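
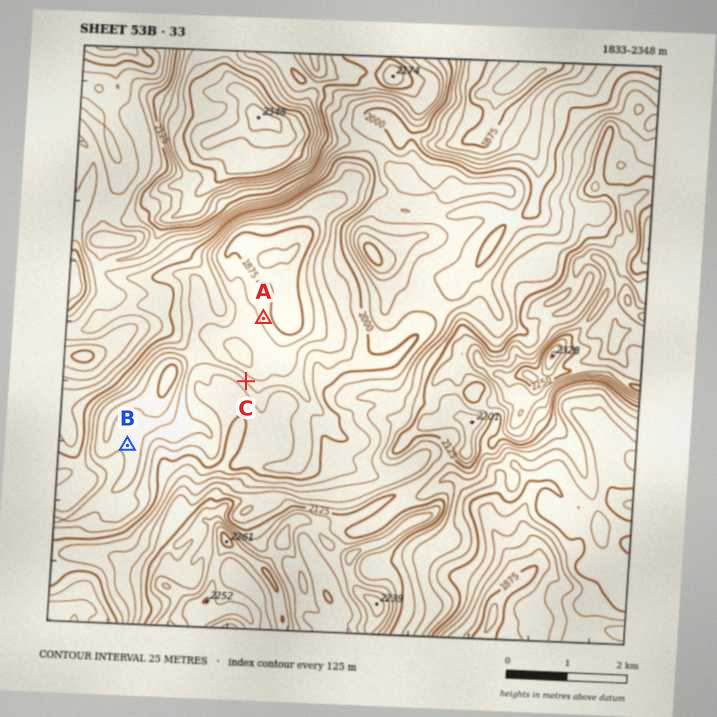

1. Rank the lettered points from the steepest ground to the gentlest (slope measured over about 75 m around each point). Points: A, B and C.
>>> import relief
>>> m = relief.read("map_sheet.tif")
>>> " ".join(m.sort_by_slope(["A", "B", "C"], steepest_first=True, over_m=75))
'C A B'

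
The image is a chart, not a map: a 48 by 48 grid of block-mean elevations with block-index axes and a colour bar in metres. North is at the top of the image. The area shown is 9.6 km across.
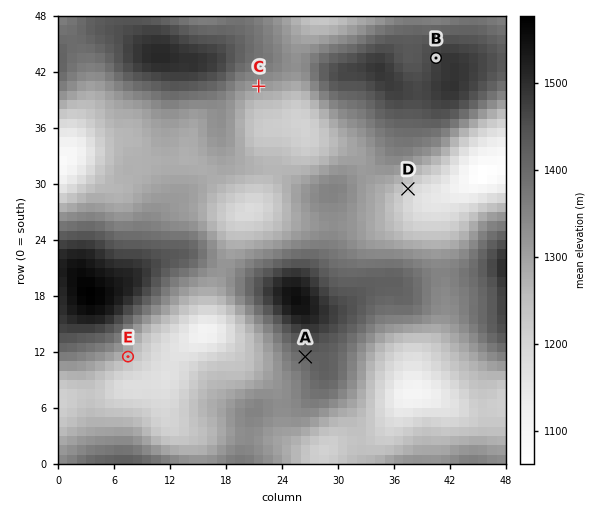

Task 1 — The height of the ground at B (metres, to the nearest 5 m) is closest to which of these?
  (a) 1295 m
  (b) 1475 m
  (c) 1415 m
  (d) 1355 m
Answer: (b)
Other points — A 1405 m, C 1315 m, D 1210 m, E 1260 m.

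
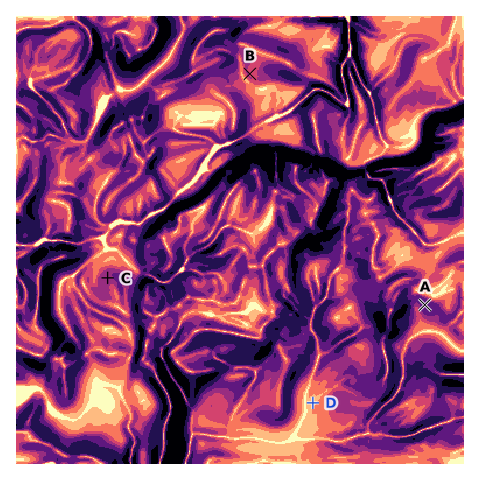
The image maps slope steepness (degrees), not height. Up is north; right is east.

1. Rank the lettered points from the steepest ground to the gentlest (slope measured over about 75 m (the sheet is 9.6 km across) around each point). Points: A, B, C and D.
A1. A C B D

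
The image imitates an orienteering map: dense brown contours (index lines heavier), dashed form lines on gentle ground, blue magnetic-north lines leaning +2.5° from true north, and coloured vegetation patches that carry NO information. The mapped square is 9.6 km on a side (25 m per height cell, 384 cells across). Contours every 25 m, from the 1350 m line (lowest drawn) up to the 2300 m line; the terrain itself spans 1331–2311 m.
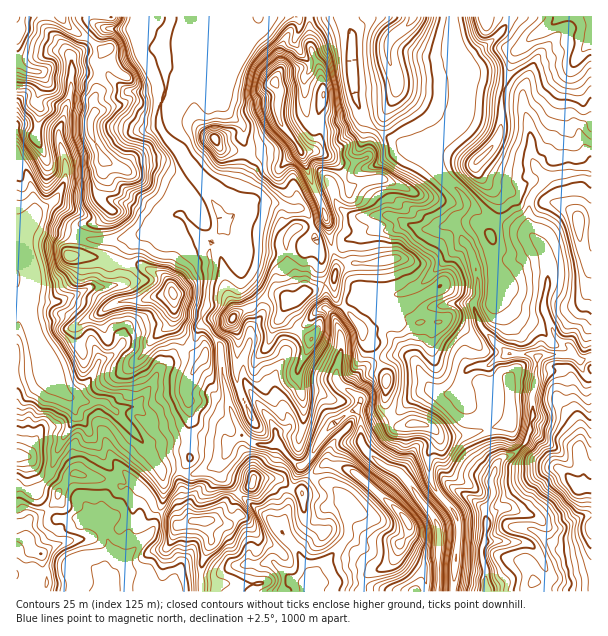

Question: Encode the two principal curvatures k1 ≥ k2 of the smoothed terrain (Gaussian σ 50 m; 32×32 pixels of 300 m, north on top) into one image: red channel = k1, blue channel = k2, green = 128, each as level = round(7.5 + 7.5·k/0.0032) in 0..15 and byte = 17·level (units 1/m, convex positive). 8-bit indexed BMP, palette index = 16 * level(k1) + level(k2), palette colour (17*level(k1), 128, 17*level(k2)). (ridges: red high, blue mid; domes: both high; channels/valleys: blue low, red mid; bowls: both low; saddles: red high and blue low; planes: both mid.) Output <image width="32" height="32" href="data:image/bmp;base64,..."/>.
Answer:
<image width="32" height="32" href="data:image/bmp;base64,Qk02CAAAAAAAADYEAAAoAAAAIAAAACAAAAABAAgAAAAAAAAEAAATCwAAEwsAAAABAAAAAAAAAIAAABGAAAAigAAAM4AAAESAAABVgAAAZoAAAHeAAACIgAAAmYAAAKqAAAC7gAAAzIAAAN2AAADugAAA/4AAAACAEQARgBEAIoARADOAEQBEgBEAVYARAGaAEQB3gBEAiIARAJmAEQCqgBEAu4ARAMyAEQDdgBEA7oARAP+AEQAAgCIAEYAiACKAIgAzgCIARIAiAFWAIgBmgCIAd4AiAIiAIgCZgCIAqoAiALuAIgDMgCIA3YAiAO6AIgD/gCIAAIAzABGAMwAigDMAM4AzAESAMwBVgDMAZoAzAHeAMwCIgDMAmYAzAKqAMwC7gDMAzIAzAN2AMwDugDMA/4AzAACARAARgEQAIoBEADOARABEgEQAVYBEAGaARAB3gEQAiIBEAJmARACqgEQAu4BEAMyARADdgEQA7oBEAP+ARAAAgFUAEYBVACKAVQAzgFUARIBVAFWAVQBmgFUAd4BVAIiAVQCZgFUAqoBVALuAVQDMgFUA3YBVAO6AVQD/gFUAAIBmABGAZgAigGYAM4BmAESAZgBVgGYAZoBmAHeAZgCIgGYAmYBmAKqAZgC7gGYAzIBmAN2AZgDugGYA/4BmAACAdwARgHcAIoB3ADOAdwBEgHcAVYB3AGaAdwB3gHcAiIB3AJmAdwCqgHcAu4B3AMyAdwDdgHcA7oB3AP+AdwAAgIgAEYCIACKAiAAzgIgARICIAFWAiABmgIgAd4CIAIiAiACZgIgAqoCIALuAiADMgIgA3YCIAO6AiAD/gIgAAICZABGAmQAigJkAM4CZAESAmQBVgJkAZoCZAHeAmQCIgJkAmYCZAKqAmQC7gJkAzICZAN2AmQDugJkA/4CZAACAqgARgKoAIoCqADOAqgBEgKoAVYCqAGaAqgB3gKoAiICqAJmAqgCqgKoAu4CqAMyAqgDdgKoA7oCqAP+AqgAAgLsAEYC7ACKAuwAzgLsARIC7AFWAuwBmgLsAd4C7AIiAuwCZgLsAqoC7ALuAuwDMgLsA3YC7AO6AuwD/gLsAAIDMABGAzAAigMwAM4DMAESAzABVgMwAZoDMAHeAzACIgMwAmYDMAKqAzAC7gMwAzIDMAN2AzADugMwA/4DMAACA3QARgN0AIoDdADOA3QBEgN0AVYDdAGaA3QB3gN0AiIDdAJmA3QCqgN0Au4DdAMyA3QDdgN0A7oDdAP+A3QAAgO4AEYDuACKA7gAzgO4ARIDuAFWA7gBmgO4Ad4DuAIiA7gCZgO4AqoDuALuA7gDMgO4A3YDuAO6A7gD/gO4AAID/ABGA/wAigP8AM4D/AESA/wBVgP8AZoD/AHeA/wCIgP8AmYD/AKqA/wC7gP8AzID/AN2A/wDugP8A/4D/AJfHhYeHh5eWhnTmlqe3tYaGhpa2hIPVkPd0gpaolZanhsZkdod3loWlc+Zzc5OTpoWFl6fHuLWQ+JKjqKiDh5enx8a1loaFteaE1qaUt8WTt5SVhpbopnD3cbOTg6aWp7d1hoaWl5dy18fGt6Xmcpa3yZSWhPbYcPeEotnXlIS4p7WWhod2l6XEt7a254CFpKWVdnS0+ICh+JKig4NllaSUdNh1hpeXx5HHlKbRx5XVp4V01feTgPaA1ZCmhpa3yJajpbi3psiEg6KTc6b515LUlff3gnDGwqaVcJe3t8eWyaaTp4W3hYSGuZaEpbaUwaDnxnCBlNXGhoZykMe4lLaXp4K2lZeFhnanh4WiwYDokdOygLi4g9i2t6bogKSotqe3toO4laWWh6eGlrP2orO2cPOhx8fouISGl9mQlaaltYWFhJODhJaGuJeC9pGmxrXHtID3k4WEdod3x5DIp5WmdoWltreWg4e4lpDUpoTnlYOQpPmWdJWFmJe4kMaXhaZ3dNeCp9iEdafXgMW3g+eFgtW0xqWDuIWUosjDxbeitoWE15OjldZ0pOhww8aVhPiTkdiWdJa3dbizgaKigLSmg9jHlIV0tsazkNXDg9a0+JGi15anl7iWs6Ool6S1ppaVpab3toR016eQ1/aix7agsPaGh5eVpceQuYiXgqiXh4WjgpPF1dbp2IC1dMW4yNf0hHaGlba2toC4iJiDhqeHc6W3lZWEs+ilkqd1dbeWlfaEhoaGlLa4gbeIh4R2p4aD6ti3t7alhIWFl3Z0toaFxLbH2NjHlKaCt4eHhXW3hpTWlIODdYaHh4WWh4W4lnPUdYWVpnWXhJWoh3Z2hcaGg7jGtceUdoeGqIWHhafIoPeEhZSDhYWEqJaGdXaWxoaSgqTX1ZV1h5emhnd2lILT0rWmhZW2t6WEppijuLeWlOaAhdempbWFp4WGhnTGcfZxuLbG98eVgqanl6WVh4eS+KCG2cfZlqWEhKWGpueQ4aO1srV0hYS16YaGhZWEhYL3gIb3lre3k4SV97WGYvf316TnhHaGhpW36IaEl4eG0taAuOZ0c5OFlffng5PW9oS3lJOTdoeGdnTWp4SXh5aT55C296aWlIeXhHOjlvhzpcZzg8iGhoeHdbanhJeHlpPFobPXlcSUhoeHdoPG95Sl6HGGp7mWhoeFt6aFh4eWpuiUkba0+JOHh4d2gsn6hLTXcXanuIeGh3aFxnSXqJbFtaOCt9aChXeIh3eClvnD46VyhsiXdnZ3dYXIhYaXpreGcbTl6oKHh4iIh4aCxJD5hYSGyKaGhoWlw6fHlYenx6PmtaHig4eHh4eHhpaDstWFhYWV1biEg8i3g4a2hpc="/>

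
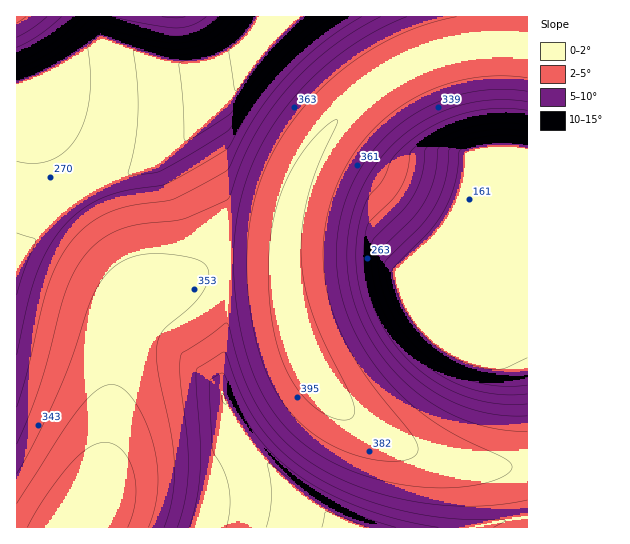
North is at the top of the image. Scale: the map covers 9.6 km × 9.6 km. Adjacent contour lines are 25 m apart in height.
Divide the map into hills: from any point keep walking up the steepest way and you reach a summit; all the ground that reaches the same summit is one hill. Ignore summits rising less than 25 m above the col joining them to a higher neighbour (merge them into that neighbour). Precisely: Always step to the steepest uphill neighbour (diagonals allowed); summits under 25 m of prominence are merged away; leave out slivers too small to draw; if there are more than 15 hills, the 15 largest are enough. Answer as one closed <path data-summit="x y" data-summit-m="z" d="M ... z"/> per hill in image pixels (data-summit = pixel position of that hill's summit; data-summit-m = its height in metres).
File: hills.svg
<path data-summit="306 358" data-summit-m="411" d="M527 16l-232 0-39 42-25 39-47 44 1 8 31 53 11 35 1 65-7 71 0 20 3 9 21 35 20 25 44 41 40 25 128 0 9-4 42-7z"/><path data-summit="82 522" data-summit-m="424" d="M183 140l-26 23-44 16-42 24-34 31-21 29 1 265 331-1-39-24-44-41-20-25-21-35-3-9 0-20 7-71-1-65-11-35-31-53z"/><path data-summit="17 17" data-summit-m="482" d="M98 16l-82 1 1 246 20-29 34-31 42-24 44-16 18-15 56-51 25-38-1-2-6 0-43 8-31 0-12-2-58-22-5-7z"/><path data-summit="177 17" data-summit-m="378" d="M294 16l-195 0 0 6 1 12 5 7 64 23 37 1 52-9z"/>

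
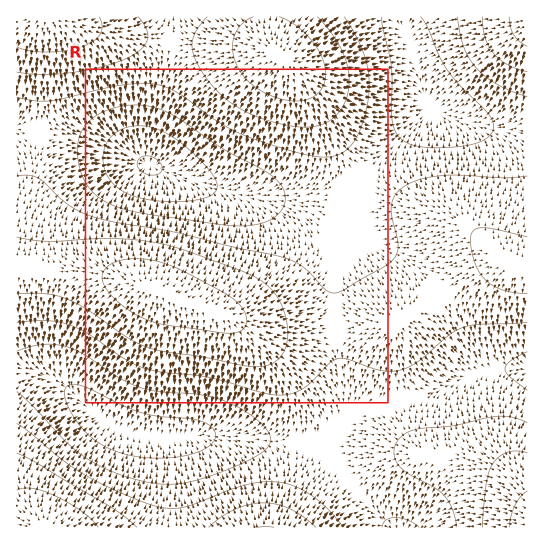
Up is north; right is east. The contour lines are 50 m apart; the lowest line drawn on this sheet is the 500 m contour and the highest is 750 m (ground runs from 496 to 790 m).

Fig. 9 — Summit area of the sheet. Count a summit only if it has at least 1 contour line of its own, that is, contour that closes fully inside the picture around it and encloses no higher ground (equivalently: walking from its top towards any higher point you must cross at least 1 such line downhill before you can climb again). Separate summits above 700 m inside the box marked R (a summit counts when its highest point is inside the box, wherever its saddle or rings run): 1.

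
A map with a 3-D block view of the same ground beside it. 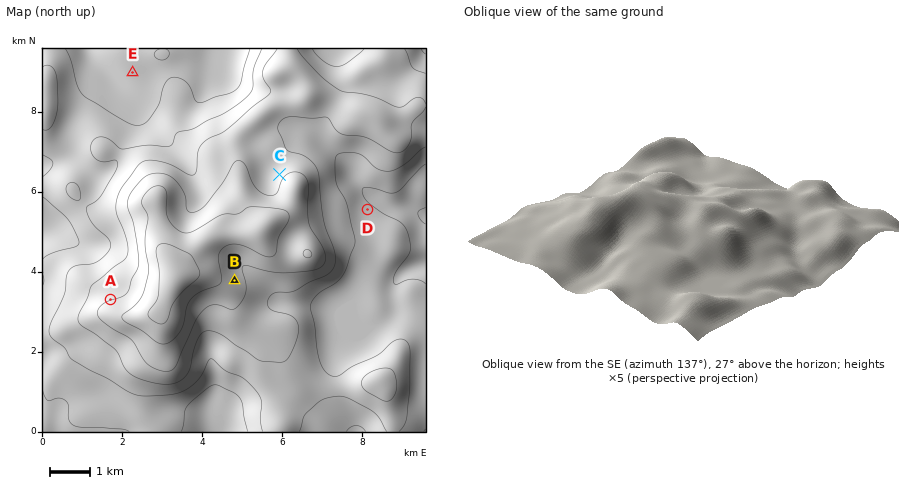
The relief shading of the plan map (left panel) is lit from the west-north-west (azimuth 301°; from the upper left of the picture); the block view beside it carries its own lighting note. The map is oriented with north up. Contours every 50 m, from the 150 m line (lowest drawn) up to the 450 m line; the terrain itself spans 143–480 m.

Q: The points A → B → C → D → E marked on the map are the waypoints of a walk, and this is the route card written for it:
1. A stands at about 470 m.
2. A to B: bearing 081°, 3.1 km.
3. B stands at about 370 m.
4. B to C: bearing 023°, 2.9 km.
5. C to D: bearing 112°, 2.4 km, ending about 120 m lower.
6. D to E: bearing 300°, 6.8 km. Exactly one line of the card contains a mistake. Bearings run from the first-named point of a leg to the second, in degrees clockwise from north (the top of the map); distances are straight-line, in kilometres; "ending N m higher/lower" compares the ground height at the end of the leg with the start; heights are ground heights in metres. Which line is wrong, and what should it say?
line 1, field height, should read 350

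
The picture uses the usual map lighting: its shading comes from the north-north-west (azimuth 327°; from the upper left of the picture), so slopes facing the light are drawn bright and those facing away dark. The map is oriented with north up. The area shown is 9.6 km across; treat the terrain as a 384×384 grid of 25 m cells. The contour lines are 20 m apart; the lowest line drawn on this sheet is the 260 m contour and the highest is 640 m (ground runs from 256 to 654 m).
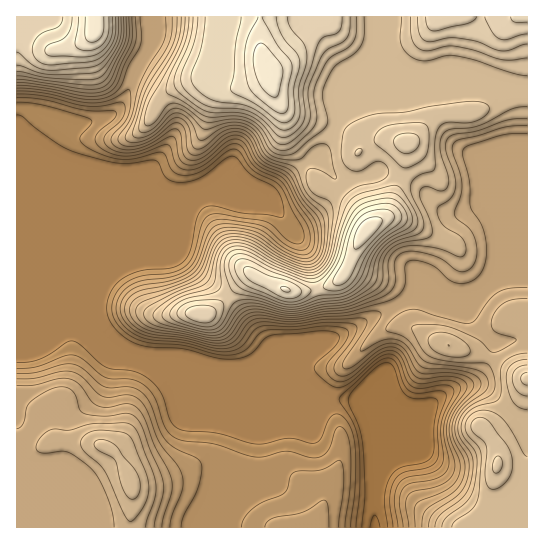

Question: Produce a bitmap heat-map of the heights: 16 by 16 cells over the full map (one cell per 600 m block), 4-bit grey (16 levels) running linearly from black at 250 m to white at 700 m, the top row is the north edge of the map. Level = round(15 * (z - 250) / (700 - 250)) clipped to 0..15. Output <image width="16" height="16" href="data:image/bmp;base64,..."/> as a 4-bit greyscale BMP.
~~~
<image width="16" height="16" href="data:image/bmp;base64,Qk32AAAAAAAAAHYAAAAoAAAAEAAAABAAAAABAAQAAAAAAIAAAAATCwAAEwsAABAAAAAAAAAAAAAAABEREQAiIiIAMzMzAERERABVVVUAZmZmAHd3dwCIiIgAmZmZAKqqqgC7u7sAzMzMAN3d3QDu7u4A////AGZnVDREIUaIZmhkM0QxNHhmd1MzMyATiGZmMiIiEAOIVUMiIiIhI1gjIiNCIkNXZyIleZVlVWZnIiRXm7qnVmYiIiOZZ8hnZSIiIkQ2vJdlIiIiIkiah2UiIzU1eJmXVSM2d3i5iZh2VmWKvMmIiIirpnu9yoiIibzYary6mJqq"/>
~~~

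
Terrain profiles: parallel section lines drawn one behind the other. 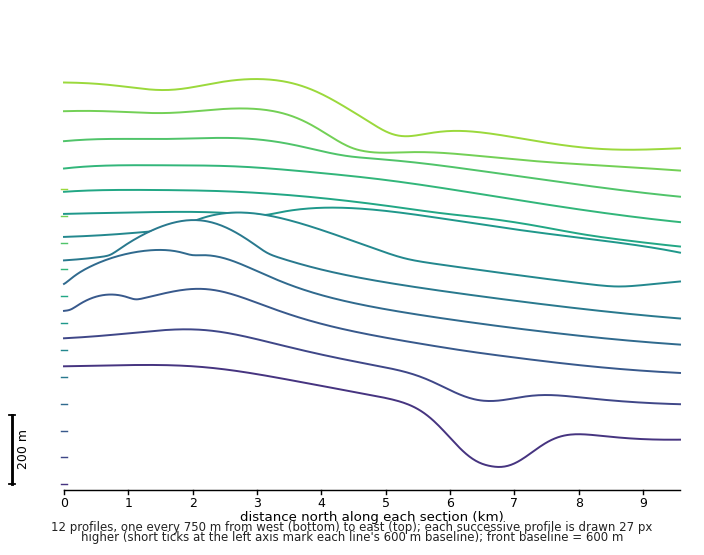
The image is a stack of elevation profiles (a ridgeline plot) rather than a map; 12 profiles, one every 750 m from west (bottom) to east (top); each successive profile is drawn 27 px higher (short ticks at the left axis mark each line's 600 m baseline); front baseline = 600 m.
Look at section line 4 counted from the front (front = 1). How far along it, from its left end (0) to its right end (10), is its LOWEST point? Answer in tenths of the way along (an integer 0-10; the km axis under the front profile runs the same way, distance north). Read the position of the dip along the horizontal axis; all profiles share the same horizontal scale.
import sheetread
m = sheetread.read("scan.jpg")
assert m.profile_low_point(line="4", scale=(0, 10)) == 10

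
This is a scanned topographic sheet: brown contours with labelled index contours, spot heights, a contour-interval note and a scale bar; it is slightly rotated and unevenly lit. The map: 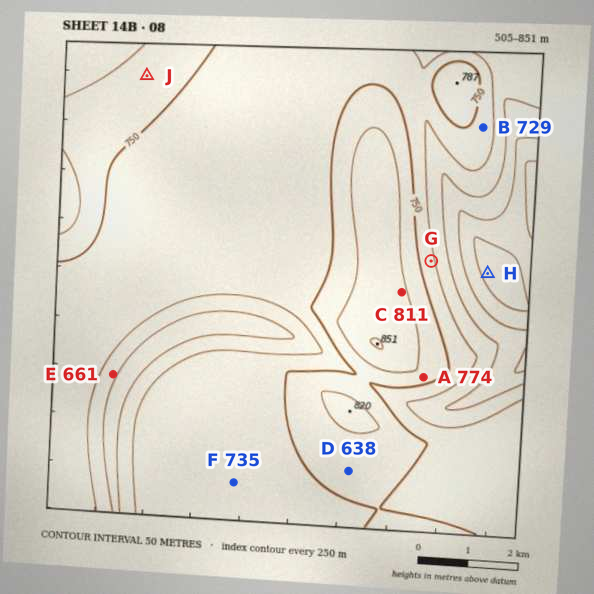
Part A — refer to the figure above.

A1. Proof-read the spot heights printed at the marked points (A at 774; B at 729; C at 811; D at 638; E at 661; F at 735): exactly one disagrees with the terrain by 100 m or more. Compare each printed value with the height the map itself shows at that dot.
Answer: D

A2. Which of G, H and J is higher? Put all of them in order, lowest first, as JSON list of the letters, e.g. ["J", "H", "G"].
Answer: ["H", "G", "J"]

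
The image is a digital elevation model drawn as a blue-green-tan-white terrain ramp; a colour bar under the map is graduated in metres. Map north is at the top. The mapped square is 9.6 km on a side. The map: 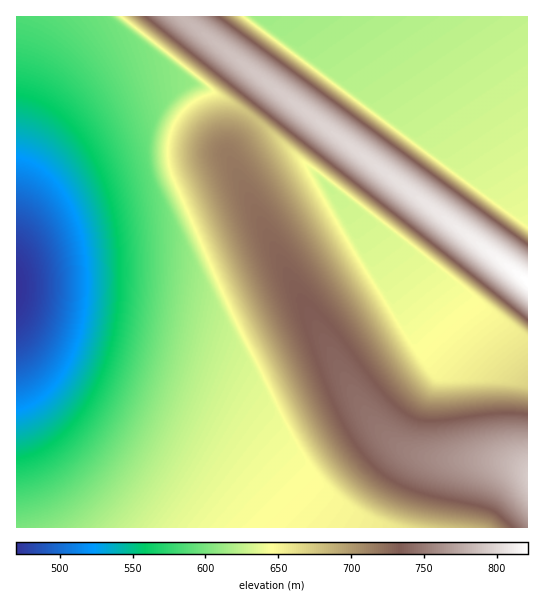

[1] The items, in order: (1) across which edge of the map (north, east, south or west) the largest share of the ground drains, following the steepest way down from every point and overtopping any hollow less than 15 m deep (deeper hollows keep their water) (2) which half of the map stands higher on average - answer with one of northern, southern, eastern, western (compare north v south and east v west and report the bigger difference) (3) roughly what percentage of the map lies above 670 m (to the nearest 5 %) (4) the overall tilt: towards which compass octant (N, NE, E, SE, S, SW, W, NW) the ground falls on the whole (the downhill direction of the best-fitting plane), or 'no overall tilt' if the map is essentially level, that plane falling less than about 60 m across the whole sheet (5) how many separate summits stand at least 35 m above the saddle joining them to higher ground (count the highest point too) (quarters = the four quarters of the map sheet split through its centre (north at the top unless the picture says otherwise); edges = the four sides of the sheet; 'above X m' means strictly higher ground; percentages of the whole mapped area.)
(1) Most of the ground drains across the western edge.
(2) The eastern half stands higher on average than the western half.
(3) Roughly 35 % of the ground is higher than 670 m.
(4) On the whole the ground falls towards the west.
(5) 2 summits rise at least 35 m above their surroundings.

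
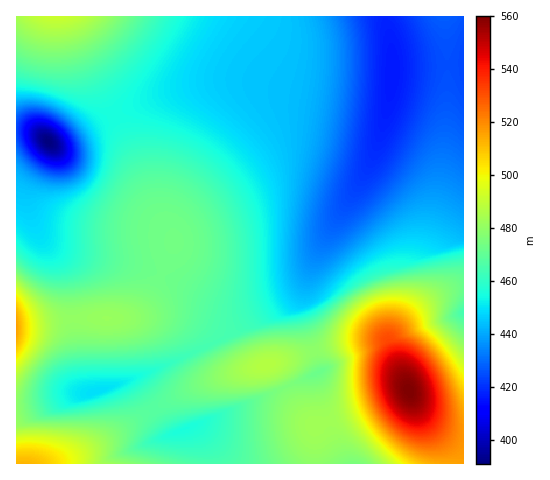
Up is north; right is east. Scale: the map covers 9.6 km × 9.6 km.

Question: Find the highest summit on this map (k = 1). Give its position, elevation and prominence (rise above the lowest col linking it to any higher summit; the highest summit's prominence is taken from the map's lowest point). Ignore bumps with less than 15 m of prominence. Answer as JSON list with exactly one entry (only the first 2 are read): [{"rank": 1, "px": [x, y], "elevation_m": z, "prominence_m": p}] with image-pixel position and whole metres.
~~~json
[{"rank": 1, "px": [410, 391], "elevation_m": 560, "prominence_m": 169}]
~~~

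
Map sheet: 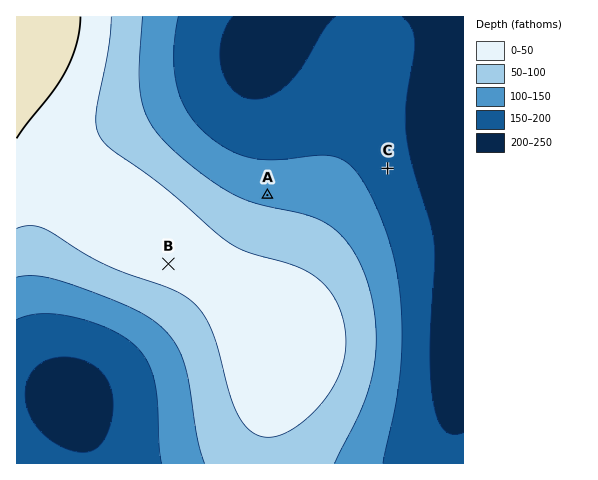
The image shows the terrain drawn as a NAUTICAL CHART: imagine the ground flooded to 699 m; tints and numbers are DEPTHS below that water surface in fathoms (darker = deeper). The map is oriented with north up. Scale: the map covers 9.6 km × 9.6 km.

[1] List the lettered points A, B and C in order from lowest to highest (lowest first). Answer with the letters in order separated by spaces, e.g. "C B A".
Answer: C A B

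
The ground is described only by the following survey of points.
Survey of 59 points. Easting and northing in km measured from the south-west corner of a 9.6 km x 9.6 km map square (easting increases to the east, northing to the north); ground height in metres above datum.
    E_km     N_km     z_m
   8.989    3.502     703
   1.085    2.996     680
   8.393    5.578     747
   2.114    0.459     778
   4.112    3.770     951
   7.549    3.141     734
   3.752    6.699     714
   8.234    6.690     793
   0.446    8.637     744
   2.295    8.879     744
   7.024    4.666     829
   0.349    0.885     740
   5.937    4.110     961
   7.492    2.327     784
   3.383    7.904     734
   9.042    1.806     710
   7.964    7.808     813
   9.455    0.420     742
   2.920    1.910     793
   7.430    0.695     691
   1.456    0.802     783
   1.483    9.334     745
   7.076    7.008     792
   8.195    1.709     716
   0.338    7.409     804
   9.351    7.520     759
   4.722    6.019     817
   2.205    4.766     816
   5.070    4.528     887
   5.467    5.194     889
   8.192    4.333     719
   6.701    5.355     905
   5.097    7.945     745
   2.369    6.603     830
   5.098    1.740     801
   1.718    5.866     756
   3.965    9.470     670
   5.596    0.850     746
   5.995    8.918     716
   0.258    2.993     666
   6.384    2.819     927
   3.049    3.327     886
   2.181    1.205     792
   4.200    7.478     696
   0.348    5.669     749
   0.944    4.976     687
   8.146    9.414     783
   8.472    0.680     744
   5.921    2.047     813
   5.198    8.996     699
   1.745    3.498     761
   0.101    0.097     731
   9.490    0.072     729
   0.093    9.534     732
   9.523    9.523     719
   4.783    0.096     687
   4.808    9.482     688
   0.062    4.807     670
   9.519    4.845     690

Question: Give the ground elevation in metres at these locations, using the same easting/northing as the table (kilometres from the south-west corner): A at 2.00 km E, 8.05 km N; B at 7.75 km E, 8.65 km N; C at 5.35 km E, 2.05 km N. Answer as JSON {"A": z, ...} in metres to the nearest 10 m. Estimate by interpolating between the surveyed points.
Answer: {"A": 780, "B": 770, "C": 810}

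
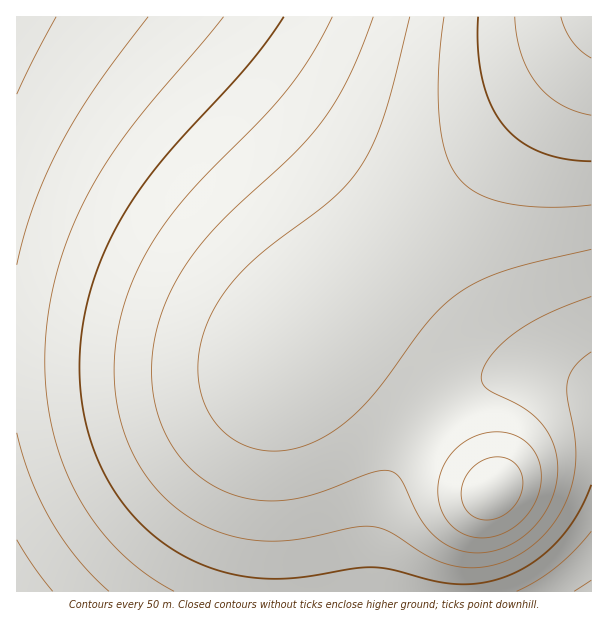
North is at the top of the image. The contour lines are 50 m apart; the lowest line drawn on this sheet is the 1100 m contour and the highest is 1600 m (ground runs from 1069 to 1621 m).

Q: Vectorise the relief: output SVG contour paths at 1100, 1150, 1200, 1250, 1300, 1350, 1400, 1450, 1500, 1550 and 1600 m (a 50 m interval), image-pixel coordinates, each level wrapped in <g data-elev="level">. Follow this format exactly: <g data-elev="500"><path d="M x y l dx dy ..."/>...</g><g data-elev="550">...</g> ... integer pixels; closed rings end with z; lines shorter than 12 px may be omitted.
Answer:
<g data-elev="1100"><path d="M17 540l16 26 20 25"/><path d="M56 17l-22 40-17 37"/></g><g data-elev="1150"><path d="M574 591l17-11"/><path d="M17 433l14 46 20 42 26 37 32 33"/><path d="M148 17l-53 70-34 57-15 30-12 30-10 30-7 31"/></g><g data-elev="1200"><path d="M517 591l20-11 19-13 18-16 17-20"/><path d="M224 17l-90 106-23 32-18 30-18 36-14 37-10 38-5 37-1 41 4 40 10 38 14 36 19 31 24 29 27 24 31 19"/></g><g data-elev="1250"><path d="M284 17l-36 48-73 81-31 37-27 44-21 45-9 30-5 28-2 30 0 29 5 28 7 27 10 26 13 22 22 28 27 23 30 18 31 11 29 6 28 1 27-3 47-8 19-1 18 3 45 12 27 2 20-2 19-5 20-9 17-11 16-15 13-17 12-19 9-21"/></g><g data-elev="1300"><path d="M332 17l-22 40-25 35-25 28-62 63-28 34-23 34-16 34-9 27-5 26-3 27 1 25 4 26 8 24 10 21 13 21 18 19 20 15 22 13 26 8 24 4 25 0 24-4 45-10 18 0 18 5 35 22 21 10 25 4 26-4 21-9 19-14 16-17 13-21 7-23 3-24-2-22-7-38 0-13 3-9 5-8 16-14"/></g><g data-elev="1350"><path d="M373 17l-24 60-12 22-14 21-29 33-60 56-25 26-24 31-17 31-8 21-5 21-3 23 0 21 3 19 5 20 9 18 10 16 18 18 19 13 23 9 24 5 19-1 21-3 23-7 45-17 10-2 9 0 6 3 6 6 14 30 8 14 9 10 9 8 14 7 15 4 15-1 17-4 12-6 11-8 10-9 8-12 7-12 4-13 3-14-1-13-5-20-10-17-18-16-38-20-4-7 0-10 6-11 8-10 23-20 32-18 40-15"/></g><g data-elev="1400"><path d="M474 537l18 0 18-7 16-14 11-18 4-19-2-19-9-15-15-10-11-3-10 0-11 1-10 4-10 6-9 7-7 9-5 11-3 10-1 12 1 11 4 10 5 9 8 8 8 4z"/><path d="M410 17l-26 98-11 29-13 23-13 18-16 15-61 46-24 21-21 24-15 25-10 29-2 29 2 13 3 14 6 12 7 10 9 10 11 8 12 6 12 3 13 1 14-1 13-3 15-6 24-14 23-20 21-24 45-62 16-16 15-12 21-13 26-10 85-21"/></g><g data-elev="1450"><path d="M480 519l11 1 12-4 9-7 7-11 4-12-1-10-4-10-9-7-12-2-12 2-12 8-8 12-4 13 2 12 7 10z"/><path d="M444 17l-5 52 0 48 6 35 6 13 7 12 9 9 10 7 14 6 15 4 40 4 45-2"/></g><g data-elev="1500"><path d="M478 17l0 31 4 30 8 26 13 20 15 16 21 11 24 8 28 2"/></g><g data-elev="1550"><path d="M515 17l2 18 4 18 7 16 8 14 11 12 13 9 15 7 16 4"/></g><g data-elev="1600"><path d="M561 17l5 13 6 11 9 10 10 7"/></g>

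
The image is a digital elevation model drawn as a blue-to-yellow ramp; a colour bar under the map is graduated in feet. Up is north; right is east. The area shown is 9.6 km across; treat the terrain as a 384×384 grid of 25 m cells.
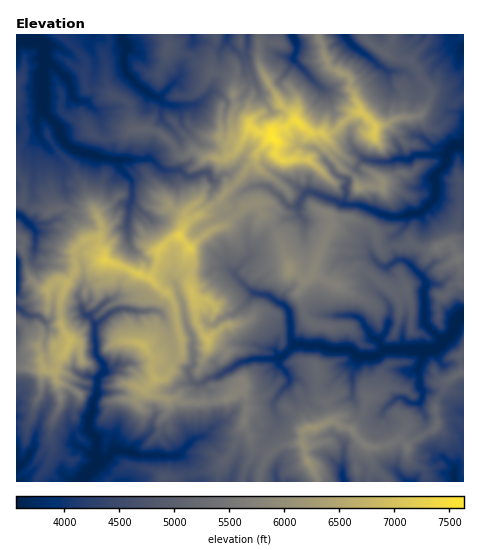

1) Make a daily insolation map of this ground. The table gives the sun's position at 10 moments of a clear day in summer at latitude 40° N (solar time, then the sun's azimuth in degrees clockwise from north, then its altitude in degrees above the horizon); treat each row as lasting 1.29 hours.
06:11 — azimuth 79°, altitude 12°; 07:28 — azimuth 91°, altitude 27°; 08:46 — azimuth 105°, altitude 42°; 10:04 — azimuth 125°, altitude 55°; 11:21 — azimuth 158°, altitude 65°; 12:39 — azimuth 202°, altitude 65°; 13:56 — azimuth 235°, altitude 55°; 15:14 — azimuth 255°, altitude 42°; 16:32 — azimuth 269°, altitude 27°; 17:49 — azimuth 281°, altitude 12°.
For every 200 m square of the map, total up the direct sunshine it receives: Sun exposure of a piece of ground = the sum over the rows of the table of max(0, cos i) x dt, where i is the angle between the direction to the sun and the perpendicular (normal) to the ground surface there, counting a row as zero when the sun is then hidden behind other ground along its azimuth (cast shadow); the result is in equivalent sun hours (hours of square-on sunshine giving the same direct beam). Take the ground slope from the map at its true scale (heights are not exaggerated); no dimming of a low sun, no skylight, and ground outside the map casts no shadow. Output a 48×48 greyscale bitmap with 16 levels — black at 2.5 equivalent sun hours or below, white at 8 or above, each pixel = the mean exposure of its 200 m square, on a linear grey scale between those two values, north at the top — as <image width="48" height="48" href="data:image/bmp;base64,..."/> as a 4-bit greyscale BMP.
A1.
<image width="48" height="48" href="data:image/bmp;base64,Qk32BAAAAAAAAHYAAAAoAAAAMAAAADAAAAABAAQAAAAAAIAEAAATCwAAEwsAABAAAAAAAAAAAAAAABEREQAiIiIAMzMzAERERABVVVUAZmZmAHd3dwCIiIgAmZmZAKqqqgC7u7sAzMzMAN3d3QDu7u4A////AOzv3v3M7//u3v7+3M3JvN3cRc79iczcy7zP7u7bvuynia3f7N3Krd3JZc7rvOy92+nu/cztt1d3eM3t7d7bzbh6qO/uzd3b3dm/7L3d3ezMzJzL3u7d3c3duf7e7c3d/tqv7cnM79u97cmc3u7dus3Lqtmazc3e/tyu7MrN3eyd7N3bzf3tzL3czLzdzerN3r2Ly7mN3d2M7t3cu97tzIRqyr7L7teb3d2ZuqdqzM2q3N3Myt7q3sypir7nuVPM3NypuaU2u9687cvM3N3Zi93uyJ77MzOc79u4yYMhR97smbiavu3MR93c2Y3uyoN9/92oymUjaazty5hUjezak679tmzdt1bO7rq86lVBEorc23q1AWu4N97tp0echme1fMzM6mgzdUvf3HjcgwA0Ws3LumEYu6dkityr7JUDib3u7nbM2qmqciAAJ8y1NGtnjLyZ3eUDzN3d3lbdy8zbuXmszLmd3t3KVqqVnJQDq5nNzTi93e7utqmZutiXqLucpsqEuFMBerrbyktlvd7/oq3e7pWlh7R6yDI4qVExFCVlyH3KQ43vgq2nMjjnirVbzHuqy2VWU0Zr15/ty2jHBM/+uq35nsRczYzMzHeVi97u1b7Gi6ACae///u7J37Ndypu93Hi7vf/dmNpXimeZy+/v/t3e76M17opY3Lrf7tzcvMl6t53d7e/+3N7szYV6vpVEJ8zu7aee/+u7uszs3t3sze6TmSe+7pW7zM3tlAKP7vvN3czMzN3u3MuKU4yq37Rbu+3KYRbO3erN3e3c3d3u/uzOy97u7NVKl6/ZkyhX7pq9zu7d7szu7u7tvemL7XI5mXebUidEapa83+7t7qve/u7tt6iYiTW7qoarlCM3id2Zzu3+uXre7v6URGeazXvMzLy4ZSat28zezu7+2Yz+l2EUeGeJzczMybp3lEq815ue7e/+hVpgACaZzLuIndzMqJhXmUrKZmdn7Jule2Amh3mb3MyYrdzNvMqIZTqFJkRSrch5t5macpzN3KmIndzcy7iKlauDd1QZity6i8mpM0a5vcuXjN3dzZZ3arpXmqmLu866maiTWVYQAly4SN3cy1aZu6ed3Kyr3L2ruap0u4RWZDFpiO3Ktr3d3N3d2rlYzarN2nSNt4iKmKreyd2tfN3e7u7duJrd3MzOzcvMl4q6moi93dyqrd7M7u7YWqp4ms287cyJuIvKvLrd3vy43e29zMmVtoiJeZkibKUDSqyGu8zc7f3M3Mqt3Mh3VmmpaENziIUya7hTNXrdze3M23nv/sl3q7qoWWQ6pHY0Z5V4eanO3uzM2r7u2nasq9yoqnWJRVUlioiqjNzd6+3LuM7dqHzdqt7Nt3a4J0Jrunqpnd7M3dzcre7dyM3u3d7u2mmXUiS8yniXWd2czLzc7u7dysu+/e7cy1l2cDrMQ3U4zvzLyr3d2+3euqve/+3atoqoVGu5YxJ87du9zLrezuztzN7c7pm8e3rdw0q3U0jN7c3d7v7u7u7ezO/t3LztalnMkWu3ZI2r26re3g=="/>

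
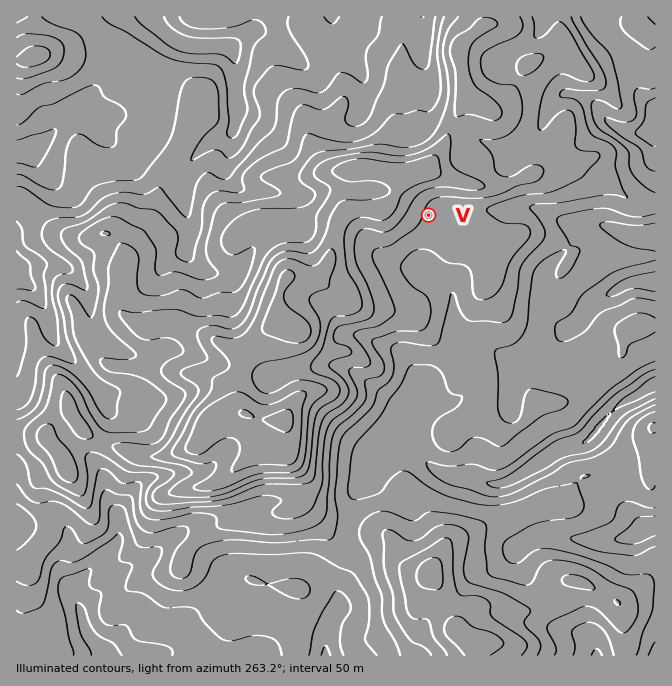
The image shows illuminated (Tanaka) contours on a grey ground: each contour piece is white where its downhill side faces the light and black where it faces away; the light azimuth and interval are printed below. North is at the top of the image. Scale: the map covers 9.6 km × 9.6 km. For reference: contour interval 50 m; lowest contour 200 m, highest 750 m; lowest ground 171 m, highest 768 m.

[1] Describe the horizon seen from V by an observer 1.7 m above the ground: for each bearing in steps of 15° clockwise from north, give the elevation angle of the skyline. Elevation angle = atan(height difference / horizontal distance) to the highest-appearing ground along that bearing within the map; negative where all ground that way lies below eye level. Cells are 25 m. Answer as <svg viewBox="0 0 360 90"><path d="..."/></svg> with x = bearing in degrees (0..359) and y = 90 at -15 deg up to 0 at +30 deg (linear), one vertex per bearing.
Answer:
<svg viewBox="0 0 360 90"><path d="M0 35l15 5 15 4 15 3 15 4 15 10 15 4 15-3 15-1 15 0 15 1 15-1 15-3 15 2 15-6 15-3 15-2 15-3 15-7 15-3 15 0 15 0 15 0 15-2"/></svg>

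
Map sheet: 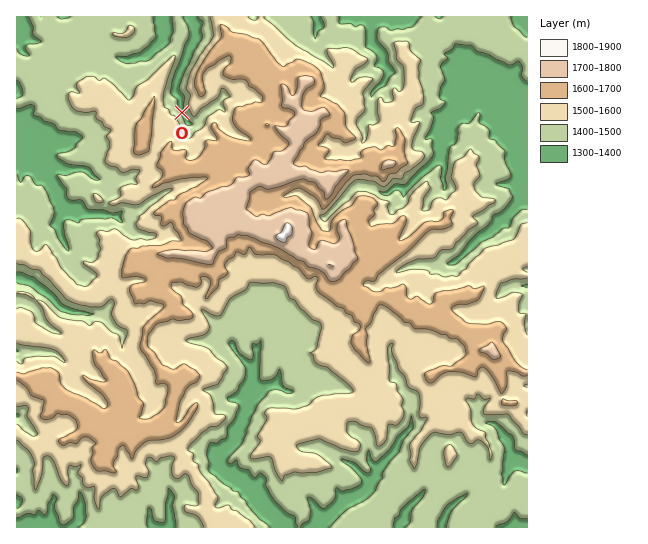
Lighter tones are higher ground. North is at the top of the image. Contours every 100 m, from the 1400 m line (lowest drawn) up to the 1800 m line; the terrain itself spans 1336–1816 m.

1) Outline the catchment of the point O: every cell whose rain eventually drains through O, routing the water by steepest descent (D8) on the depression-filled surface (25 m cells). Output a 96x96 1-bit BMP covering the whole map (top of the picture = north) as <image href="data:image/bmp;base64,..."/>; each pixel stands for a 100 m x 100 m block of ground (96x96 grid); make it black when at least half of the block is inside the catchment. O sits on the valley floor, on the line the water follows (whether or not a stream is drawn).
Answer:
<image width="96" height="96" href="data:image/bmp;base64,Qk2+BAAAAAAAAD4AAAAoAAAAYAAAAGAAAAABAAEAAAAAAIAEAAATCwAAEwsAAAIAAAAAAAAA////AAAAAAAAAAAAAAAAAAAAAAAAAAAAAAAAAAAAAAAAAAAAAAAAAAAAAAAAAAAAAAAAAAAAAAAAAAAAAAAAAAAAAAAAAAAAAAAAAAAAAAAAAAAAAAAAAAAAAAAAAAAAAAAAAAAAAAAAAAAAAAAAAAAAAAAAAAAAAAAAAAAAAAAAAAAAAAAAAAAAAAAAAAAAAAAAAAAAAAAAAAAAAAAAAAAAAAAAAAAAAAAAAAAAAAAAAAAAAAAAAAAAAAAAAAAAAAAAAAAAAAAAAAAAAAAAAAAAAAAAAAAAAAAAAAAAAAAAAAAAAAAAAAAAAAAAAAAAAAAAAAAAAAAAAAAAAAAAAAAAAAAAAAAAAAAAAAAAAAAAAAAAAAAAAAAAAAAAAAAAAAAAAAAAAAAAAAAAAAAAAAAAAAAAAAAAAAAAAAAAAAAAAAAAAAAAAAAAAAAAAAAAAAAAAAAAAAAAAAAAAAAAAAAAAAAAAAAAAAAAAAAAAAAAAAAAAAAAAAAAAAAAAAAAAAAAAAAAAAAAAAAAAAAAAAAAAAAAAAAAAAAAAAAAAAAAAAAAAAAAAAAAAAAAAAAAAAAAAAAAAAAAAAAAAAAAAAAAAAAAAAAAAAAAAAAAAAAAAAAAAAAAAAAAAAAAAAAAAAAAAAAAAAAAAAAAAAAAAAAAAAAAAAAAAAAAAAAAAAAAAAAAAAAAAAAAAAAAAAAAAAAAAAAAAAAAAAAAAAAAAAAAAAAAAAAAAAAAAAAAAAAAAAAAAAAAAAAAAAAAAAAAAAAAAAAAAAAAAAAAAAAAAAAAAAAAAAAAAAAAAAAAAAAAAAAAAAAAAAAAAAAAAAAAAAAAAAAAAAAAAAAAAAAAAAAAAAAAAAAAAAAAAAAAAAAAAAAAAAAAAAAAAAAAAAAAAAAAAAAAAAAAAAAAAAAAAAAAAAAAAAAAAAAAAAAAAAAAAAAAAAAAAAAAAAAAAAAAAAAAAAAAAAAAAAAAAAAAAAAAAAAAAAAAAAAAAAAAAAAAAAAAAAAAAAAAAAAAAAAAAAAAAAAAAAAAAAAAAAAAAAAAAAAAAAAAAAAAAAAAAAAAAAAAAAAAAAAAAAAAAAAD8AeAAAAAAAAAAAAD+AeAAAAAAAAAAAAH/3/gAAAAAAAAAAAP///gAAAAAAAAAAAH///wAAAAAAAAAAAH///4AAAAAAAAAAAH///4AAAAAAAAAAAH///8AAAAAAAAAAAH///+AAAAAAAAAAAH///+AAAAAAAAAAAD///8AAAAAAAAAAAAf//4AAAAAAAAAAAAf//wAAAAAAAAAAAAP//gAAAAAAAAAAAAH//gAAAAAAAAAAAAP//AAAAAAAAAAAAAP//AAAAAAAAAAAAAP/+AAAAAAAAAAAAAH/8AAAAAAAAAAAAAH/4AAAAAAAAAAAAAD/4AAAAAAAAAAAAAB/wAAAAAAAAAAAAAB/gAAAAAAAAAAAAAA/AAAAAAAAAAAAAAAcAAAAAAAAAAAAAAAAAAAAAAAAAAAAAAAAAAAAAAAAAAAAAAAAAAAAAAAAAAAAAAAAAAAAAAAAA="/>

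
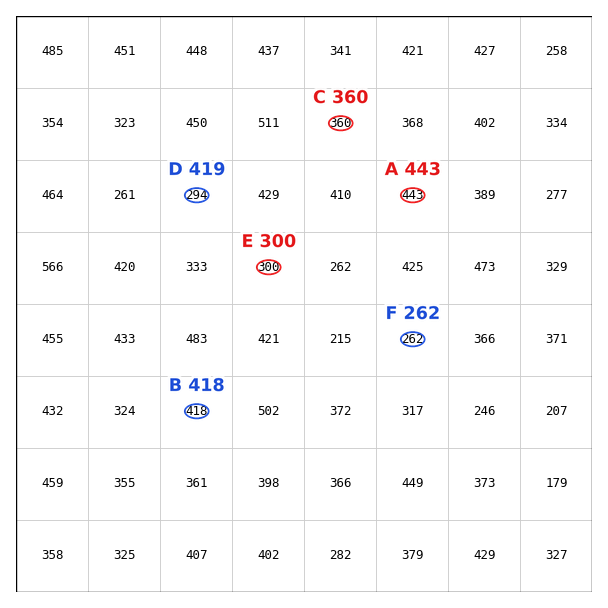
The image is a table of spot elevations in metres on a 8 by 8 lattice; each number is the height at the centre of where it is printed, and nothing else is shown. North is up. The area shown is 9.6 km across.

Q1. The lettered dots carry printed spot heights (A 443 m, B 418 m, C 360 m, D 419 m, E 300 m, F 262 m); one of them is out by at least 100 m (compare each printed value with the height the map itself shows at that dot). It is D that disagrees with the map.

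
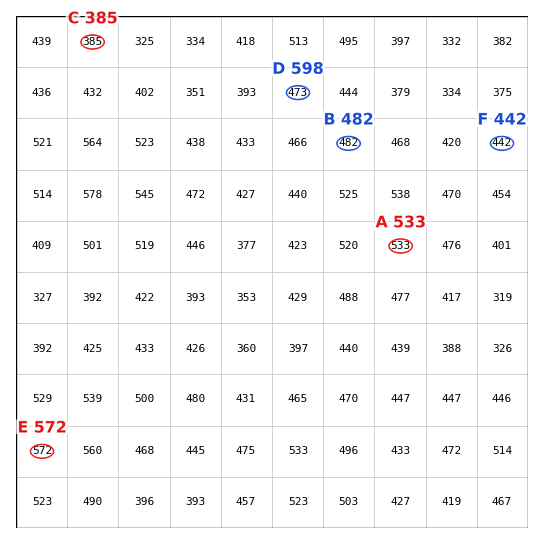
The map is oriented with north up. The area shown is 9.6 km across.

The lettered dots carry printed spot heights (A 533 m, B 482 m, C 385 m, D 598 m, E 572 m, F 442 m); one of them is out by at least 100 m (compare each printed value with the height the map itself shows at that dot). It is D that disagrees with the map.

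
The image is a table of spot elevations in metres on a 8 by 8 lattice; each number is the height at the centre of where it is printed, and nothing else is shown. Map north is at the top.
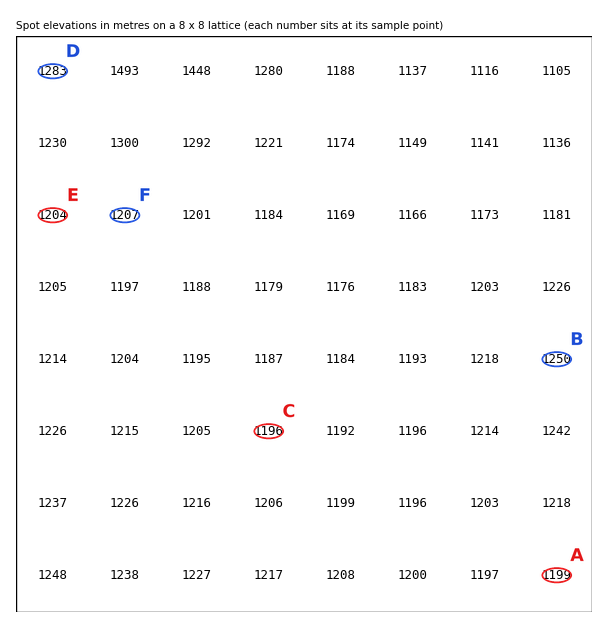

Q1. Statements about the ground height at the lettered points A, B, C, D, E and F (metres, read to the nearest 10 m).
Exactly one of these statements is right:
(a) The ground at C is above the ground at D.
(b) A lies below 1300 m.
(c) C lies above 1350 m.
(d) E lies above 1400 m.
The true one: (b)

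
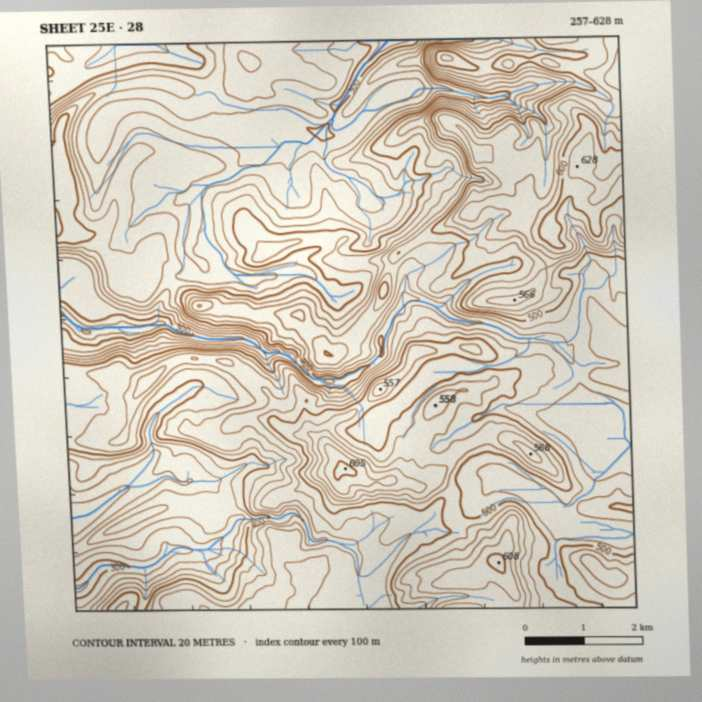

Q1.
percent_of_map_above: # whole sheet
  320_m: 91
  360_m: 75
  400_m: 63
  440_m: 51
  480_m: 33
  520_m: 17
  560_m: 7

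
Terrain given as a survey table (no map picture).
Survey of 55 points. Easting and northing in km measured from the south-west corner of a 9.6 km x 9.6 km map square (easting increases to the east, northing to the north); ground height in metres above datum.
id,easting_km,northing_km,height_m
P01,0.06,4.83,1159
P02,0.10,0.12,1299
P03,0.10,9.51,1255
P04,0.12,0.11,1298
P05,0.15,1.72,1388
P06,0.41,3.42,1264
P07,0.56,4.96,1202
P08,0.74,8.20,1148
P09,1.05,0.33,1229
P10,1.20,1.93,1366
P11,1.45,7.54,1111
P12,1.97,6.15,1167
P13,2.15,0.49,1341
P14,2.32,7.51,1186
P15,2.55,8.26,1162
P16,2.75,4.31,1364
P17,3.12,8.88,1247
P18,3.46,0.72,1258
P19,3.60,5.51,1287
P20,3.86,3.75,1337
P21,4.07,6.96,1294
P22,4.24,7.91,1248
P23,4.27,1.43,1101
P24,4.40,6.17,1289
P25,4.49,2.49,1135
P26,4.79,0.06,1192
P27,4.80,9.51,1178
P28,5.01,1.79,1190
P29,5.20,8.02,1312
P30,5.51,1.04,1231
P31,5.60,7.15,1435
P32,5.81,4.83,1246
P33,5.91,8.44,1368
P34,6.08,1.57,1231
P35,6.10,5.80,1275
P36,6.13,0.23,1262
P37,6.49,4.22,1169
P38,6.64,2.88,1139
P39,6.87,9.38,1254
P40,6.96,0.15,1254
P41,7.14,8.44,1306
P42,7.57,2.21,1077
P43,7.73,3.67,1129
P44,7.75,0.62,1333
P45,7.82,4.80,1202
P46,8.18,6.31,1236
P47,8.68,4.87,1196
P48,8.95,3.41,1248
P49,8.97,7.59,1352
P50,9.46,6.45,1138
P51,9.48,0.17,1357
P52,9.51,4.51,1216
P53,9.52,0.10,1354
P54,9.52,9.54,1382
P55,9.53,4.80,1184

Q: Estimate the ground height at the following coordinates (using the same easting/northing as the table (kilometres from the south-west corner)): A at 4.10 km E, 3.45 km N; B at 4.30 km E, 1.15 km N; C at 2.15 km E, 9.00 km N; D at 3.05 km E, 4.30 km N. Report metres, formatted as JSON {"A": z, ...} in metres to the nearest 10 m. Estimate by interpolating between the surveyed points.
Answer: {"A": 1300, "B": 1120, "C": 1250, "D": 1380}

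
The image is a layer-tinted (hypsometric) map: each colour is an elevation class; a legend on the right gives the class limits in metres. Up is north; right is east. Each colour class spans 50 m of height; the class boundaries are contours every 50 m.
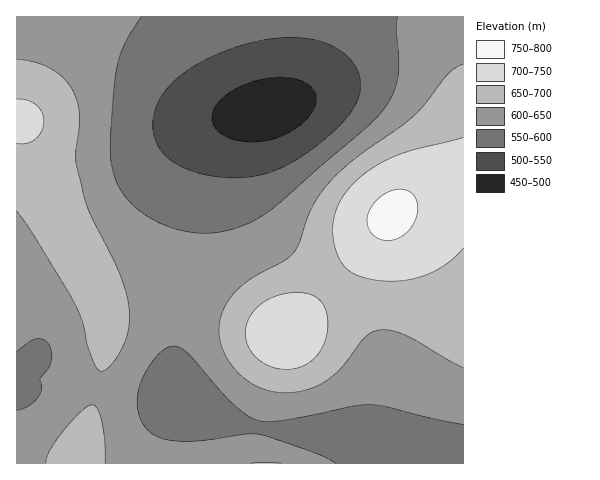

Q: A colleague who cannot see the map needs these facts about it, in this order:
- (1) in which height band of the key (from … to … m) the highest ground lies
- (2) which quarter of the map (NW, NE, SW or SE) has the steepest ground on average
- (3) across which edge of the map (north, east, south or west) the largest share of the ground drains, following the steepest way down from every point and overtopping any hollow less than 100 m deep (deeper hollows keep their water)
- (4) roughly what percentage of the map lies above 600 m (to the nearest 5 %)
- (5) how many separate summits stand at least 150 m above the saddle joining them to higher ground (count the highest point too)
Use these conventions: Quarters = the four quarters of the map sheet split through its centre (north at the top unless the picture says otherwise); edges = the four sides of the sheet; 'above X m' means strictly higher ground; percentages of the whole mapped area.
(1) The highest point is somewhere between 750 and 800 m.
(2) Slopes are steepest in the north-east quarter.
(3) The largest share of the runoff leaves by the northern edge.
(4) About 65 % of the map lies above 600 m.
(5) There is 1 summit with 150 m or more of prominence.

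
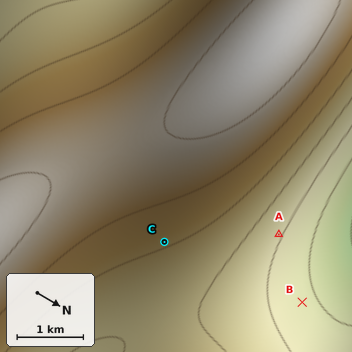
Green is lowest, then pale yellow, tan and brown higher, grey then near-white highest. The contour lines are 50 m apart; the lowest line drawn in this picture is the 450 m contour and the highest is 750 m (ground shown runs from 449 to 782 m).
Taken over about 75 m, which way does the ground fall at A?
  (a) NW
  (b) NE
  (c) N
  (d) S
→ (c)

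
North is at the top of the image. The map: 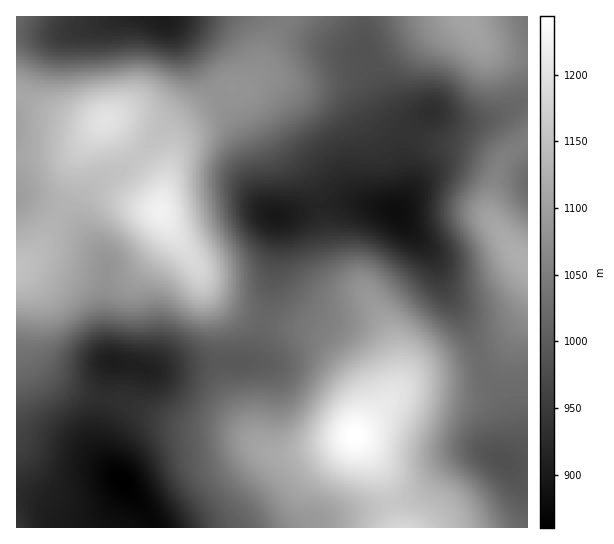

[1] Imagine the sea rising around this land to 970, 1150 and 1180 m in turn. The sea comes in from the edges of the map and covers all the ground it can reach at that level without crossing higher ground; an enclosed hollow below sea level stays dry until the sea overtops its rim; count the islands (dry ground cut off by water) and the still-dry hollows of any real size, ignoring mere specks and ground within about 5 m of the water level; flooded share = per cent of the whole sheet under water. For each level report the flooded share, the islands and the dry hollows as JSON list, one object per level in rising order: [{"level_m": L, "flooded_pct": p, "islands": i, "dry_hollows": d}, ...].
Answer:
[{"level_m": 970, "flooded_pct": 13, "islands": 0, "dry_hollows": 1}, {"level_m": 1150, "flooded_pct": 88, "islands": 1, "dry_hollows": 0}, {"level_m": 1180, "flooded_pct": 95, "islands": 3, "dry_hollows": 0}]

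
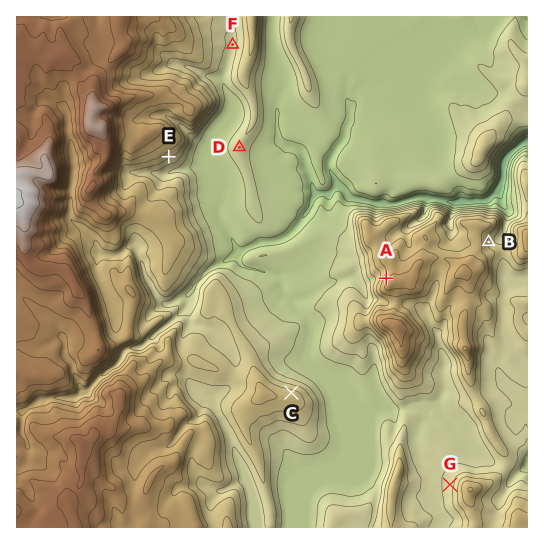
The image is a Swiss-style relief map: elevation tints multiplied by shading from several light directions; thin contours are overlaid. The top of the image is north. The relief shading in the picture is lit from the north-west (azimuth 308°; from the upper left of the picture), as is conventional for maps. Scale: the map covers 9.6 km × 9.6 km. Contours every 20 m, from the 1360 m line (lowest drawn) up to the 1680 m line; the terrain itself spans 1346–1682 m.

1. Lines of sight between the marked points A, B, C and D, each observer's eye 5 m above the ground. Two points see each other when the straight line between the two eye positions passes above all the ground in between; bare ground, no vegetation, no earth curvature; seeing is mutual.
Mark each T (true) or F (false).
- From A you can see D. T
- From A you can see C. T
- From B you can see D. F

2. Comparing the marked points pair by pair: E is higher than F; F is lower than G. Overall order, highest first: E G F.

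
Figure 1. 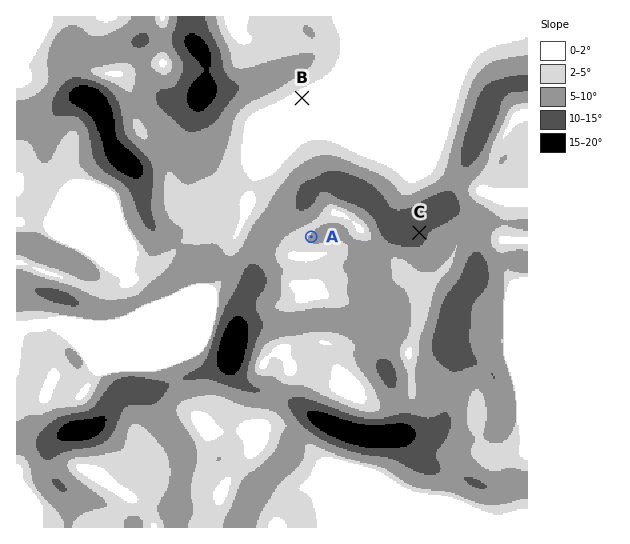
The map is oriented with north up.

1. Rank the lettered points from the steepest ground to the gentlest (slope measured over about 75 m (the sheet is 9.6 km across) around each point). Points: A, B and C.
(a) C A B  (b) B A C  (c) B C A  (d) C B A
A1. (a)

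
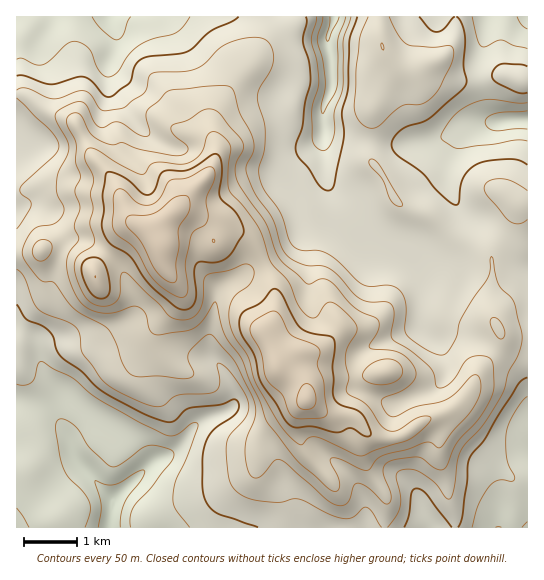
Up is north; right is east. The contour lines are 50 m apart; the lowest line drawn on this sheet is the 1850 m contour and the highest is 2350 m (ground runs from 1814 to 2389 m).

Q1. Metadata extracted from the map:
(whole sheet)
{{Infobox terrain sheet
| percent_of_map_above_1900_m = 97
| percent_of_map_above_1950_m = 85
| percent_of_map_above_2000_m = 74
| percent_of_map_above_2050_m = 50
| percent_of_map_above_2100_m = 34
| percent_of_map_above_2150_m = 23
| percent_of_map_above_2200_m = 15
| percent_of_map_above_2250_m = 9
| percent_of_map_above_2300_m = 5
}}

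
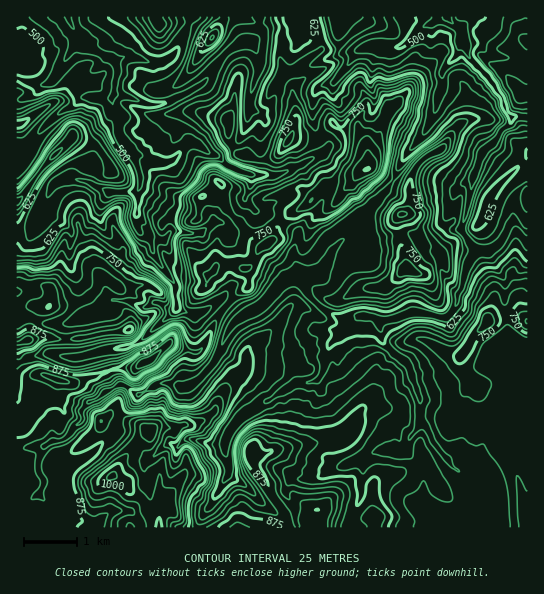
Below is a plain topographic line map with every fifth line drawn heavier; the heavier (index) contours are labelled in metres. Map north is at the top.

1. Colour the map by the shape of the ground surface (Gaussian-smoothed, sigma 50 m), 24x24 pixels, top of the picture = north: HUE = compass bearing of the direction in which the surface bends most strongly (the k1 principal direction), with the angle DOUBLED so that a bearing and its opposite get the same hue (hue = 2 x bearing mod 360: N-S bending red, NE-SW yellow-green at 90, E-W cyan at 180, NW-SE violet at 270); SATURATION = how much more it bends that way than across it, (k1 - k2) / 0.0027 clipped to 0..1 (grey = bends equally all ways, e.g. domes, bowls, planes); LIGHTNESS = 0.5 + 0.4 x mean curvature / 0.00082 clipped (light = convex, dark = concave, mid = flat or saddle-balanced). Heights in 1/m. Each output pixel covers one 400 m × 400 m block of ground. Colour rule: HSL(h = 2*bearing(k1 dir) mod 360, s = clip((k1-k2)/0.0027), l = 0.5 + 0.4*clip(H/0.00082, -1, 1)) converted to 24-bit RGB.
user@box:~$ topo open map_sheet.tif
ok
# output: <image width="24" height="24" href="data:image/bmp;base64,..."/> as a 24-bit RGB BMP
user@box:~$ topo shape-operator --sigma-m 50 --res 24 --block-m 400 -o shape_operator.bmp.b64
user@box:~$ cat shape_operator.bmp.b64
<image width="24" height="24" href="data:image/bmp;base64,Qk32BgAAAAAAADYAAAAoAAAAGAAAABgAAAABABgAAAAAAMAGAAATCwAAEwsAAAAAAAAAAAAAj32NfnSJY1l6oHRFLXc4nkw2zcaAx+RgCiYpglqzx7egfGGtvE1rlFSczr2TKkZYuLSHnnG0YFqCgW94hYR1fo55X198lKlqdZlgkVyWUj5t06SWS1d+gdiiWHyi2JiKmIY6Bi0r05p2mhYQM9W1gby/06vIkWG2bq5DdVZPaXNhdoOJgpKRgXGRaV15fqpvkKl+hEaZOHCCjq3V8df0WFewsMdupz7U2uTvECePbA02u/KzYTMtXHA4Q2Mwr2tIaFitoYmziXmnd6GKiVKLkWtgaWZ9fKhynaJJKaOqvH7HJVoynbFEyWR8ObIZALY325pvHQsoq5zzxY/UrKvYa2alkmGLgY5eP3hBenlEvD1QrkiYkmBVeol6cniHjZd6r4eqREmYAXcY5W6hKW5SzGy07tnyjlD//TQAHF9EC4pf4KWnkmBsl2mdiXiow565enOWbYyFMqxhpDN2gpiCgIV8cYN+jYB7pXiNeGaUx9R0AG1U+c3oB6+r8trLIGeG1zbE+NPiFUQ4NGkdpG1vho5uaV55l3x7qoKTgIqcRFq4d2elmH1/iYh6cYR9e4B3lUtfpl5M15/tERftFDoAMxkAFzMALBQLHDor47Cpr2+uZJiEJ2wrg441XE2IcYGCpoyIi552ZCN6jJ10jIh2jqGRe3eOcXt3IdpyivDcfR4ev0XhyqP/7cz/6sr4HUFAQK0nHIBZy42Xf4KSh3mglavCNoaTaWt9nqCEhLiDWBtUlZRtqJt0VI1bhWt9l3Gl/LH+BCSzgj3th8wSIzADBjMA/57o0sz/2J/5BTdFzaObsYaabIV3k3mISXuOcpKPdql1sxaqlpbYptraZlfX0XN0T3FZfW1TkoQndEwZNWQoOcKpgWXp/M/7ADMg/7VlLBpS+GV8HFcytmqPwImTcWNQerdXO2gzgnBDGlMTXLtEl2sxIRhD56jBdXXSsmbVhmqq27LKVWaxoXZ/VHo2sr8Z+3EAAQAz47ImYqkYvzIuE0kixJN1gl7M3xvG3nDDjTyNnbh8KDkawNdYBUROo75rx1JjarOClcvg18fpXDiBp3JwncjQiKvd0uz5IgAz7dTBdly/stVcWpLCMGpDiVZJYH1ha6GWjozU6p3bdm7MrO3BCDxmSaSfyG67l7uDinUxhzI+uC+oscmxhat1crQ5OAYrViWcnd+luozIhnnAzXB3PH9rkJhSVX11g5BzWmJNVY1Mvt6ppzyK0J6EEW1TdD12ycNtY4BIOmJn6YRMlMeFzVMtYCS3ohQxALwybmsNt4dpUoJVyaDY2XvXvTY1Q2hOZ4Jua1d2jbFDmJpHbLmWxz6PshRxIGpGw69IOa4uSW1tudtqKJ2f/dvEEAgryZnYPSnU88S2K3Umd8ibX0Y8zl+HNl7P4XGGH1crMVJp6czvx+zhM4qacx+4xEvroICAVjWJ/5zZJ11hgLeVyF9VLjsAQwCHn4RhLXvI9dbmn82CIWOIqpnWcmfKypDeVT/N8rbQFmAxE0ot8N2ZeUp6gbpDCiuixpSWVIeN/wmU6yUSMFAanh012fLwEyC4csSIWDVLKZxD3PjTMwAJQkgLJUYNiZo3q3LA2J/D89jkAEJE/s7CPjgth5hUCTM3ypyUqmmnI1JI/s3hYUDbTJV/i+SRSBRAk4NJNX9LUKUfMwEA0/j4Oz/X77bKKJBHHE8ljntL4NazyEuqADYx/8z1adK+GlJgWqU+tYuAPsdTE0099NfcbMHVXBRfoHG6kY1yll5gWTNdoNufHa1vQTiS4rKmWovNskPCUMPRtcl91XZzKWhXDDYj+s3Ve0qOAINOjteX2G/rv1X/A5UMyV9oXiR0RNaCq8IZi23UnbHYpKzTux/OjTFHRqlGVyPomemqKhlm6yrT89LWibx4DigyorRoyYbPk1PogSEGV4cjUYsd0USEkG1GKlZ9yURJmaXSg8gdJlYdakZT6atuPy/NW8h6vl4yBz8LiVe5APrQk9nd99TkGSpppKFbjsaQNwAzq92zpHqEX5+RUZyggJq4SzCQj8FoeG04gEKc5JiHHVVL5tLDFB5BzdKCyHSb5X/MBXRd2MYzT181y5ZDwDWLN86MgwpLX+zQlW1lhJ2GmYGiR52TczAwl1hVekNKw6tuE0A786a9IdtoUHo2MSxYzNGKU2uJ1N1+kSVNQ00gWmozSaY6r26OL7qTlia0rFt1qXuEiplpiYNqczp7nYaueYGldFSo5e/ZPmusHWpg/K+sUU+iOVOOvcqOaWB/ps9JjlmguJPKfq+2TpWcQKtTrCCObb6bW21zmKl1"/>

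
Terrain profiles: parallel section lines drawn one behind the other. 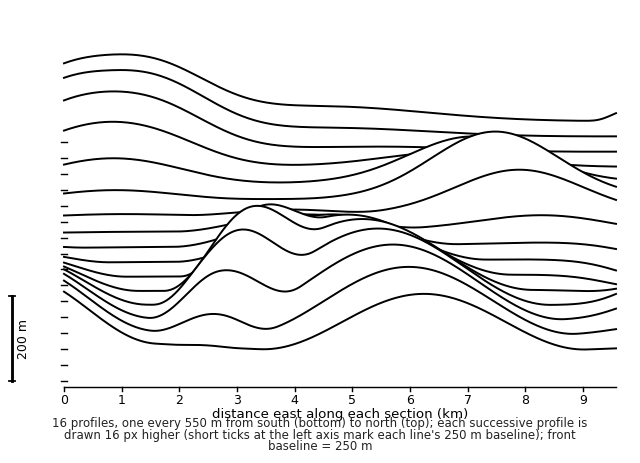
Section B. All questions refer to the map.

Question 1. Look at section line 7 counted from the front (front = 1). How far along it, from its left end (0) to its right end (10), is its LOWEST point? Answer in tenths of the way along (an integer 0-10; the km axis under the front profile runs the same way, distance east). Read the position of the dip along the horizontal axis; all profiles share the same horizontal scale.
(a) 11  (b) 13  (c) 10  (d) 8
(c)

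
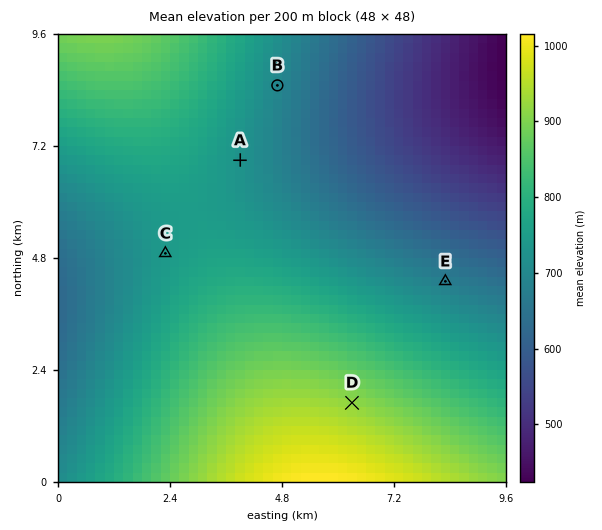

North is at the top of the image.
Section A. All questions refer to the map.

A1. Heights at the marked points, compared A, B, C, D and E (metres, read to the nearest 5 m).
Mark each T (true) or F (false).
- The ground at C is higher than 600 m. T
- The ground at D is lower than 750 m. F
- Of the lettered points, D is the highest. T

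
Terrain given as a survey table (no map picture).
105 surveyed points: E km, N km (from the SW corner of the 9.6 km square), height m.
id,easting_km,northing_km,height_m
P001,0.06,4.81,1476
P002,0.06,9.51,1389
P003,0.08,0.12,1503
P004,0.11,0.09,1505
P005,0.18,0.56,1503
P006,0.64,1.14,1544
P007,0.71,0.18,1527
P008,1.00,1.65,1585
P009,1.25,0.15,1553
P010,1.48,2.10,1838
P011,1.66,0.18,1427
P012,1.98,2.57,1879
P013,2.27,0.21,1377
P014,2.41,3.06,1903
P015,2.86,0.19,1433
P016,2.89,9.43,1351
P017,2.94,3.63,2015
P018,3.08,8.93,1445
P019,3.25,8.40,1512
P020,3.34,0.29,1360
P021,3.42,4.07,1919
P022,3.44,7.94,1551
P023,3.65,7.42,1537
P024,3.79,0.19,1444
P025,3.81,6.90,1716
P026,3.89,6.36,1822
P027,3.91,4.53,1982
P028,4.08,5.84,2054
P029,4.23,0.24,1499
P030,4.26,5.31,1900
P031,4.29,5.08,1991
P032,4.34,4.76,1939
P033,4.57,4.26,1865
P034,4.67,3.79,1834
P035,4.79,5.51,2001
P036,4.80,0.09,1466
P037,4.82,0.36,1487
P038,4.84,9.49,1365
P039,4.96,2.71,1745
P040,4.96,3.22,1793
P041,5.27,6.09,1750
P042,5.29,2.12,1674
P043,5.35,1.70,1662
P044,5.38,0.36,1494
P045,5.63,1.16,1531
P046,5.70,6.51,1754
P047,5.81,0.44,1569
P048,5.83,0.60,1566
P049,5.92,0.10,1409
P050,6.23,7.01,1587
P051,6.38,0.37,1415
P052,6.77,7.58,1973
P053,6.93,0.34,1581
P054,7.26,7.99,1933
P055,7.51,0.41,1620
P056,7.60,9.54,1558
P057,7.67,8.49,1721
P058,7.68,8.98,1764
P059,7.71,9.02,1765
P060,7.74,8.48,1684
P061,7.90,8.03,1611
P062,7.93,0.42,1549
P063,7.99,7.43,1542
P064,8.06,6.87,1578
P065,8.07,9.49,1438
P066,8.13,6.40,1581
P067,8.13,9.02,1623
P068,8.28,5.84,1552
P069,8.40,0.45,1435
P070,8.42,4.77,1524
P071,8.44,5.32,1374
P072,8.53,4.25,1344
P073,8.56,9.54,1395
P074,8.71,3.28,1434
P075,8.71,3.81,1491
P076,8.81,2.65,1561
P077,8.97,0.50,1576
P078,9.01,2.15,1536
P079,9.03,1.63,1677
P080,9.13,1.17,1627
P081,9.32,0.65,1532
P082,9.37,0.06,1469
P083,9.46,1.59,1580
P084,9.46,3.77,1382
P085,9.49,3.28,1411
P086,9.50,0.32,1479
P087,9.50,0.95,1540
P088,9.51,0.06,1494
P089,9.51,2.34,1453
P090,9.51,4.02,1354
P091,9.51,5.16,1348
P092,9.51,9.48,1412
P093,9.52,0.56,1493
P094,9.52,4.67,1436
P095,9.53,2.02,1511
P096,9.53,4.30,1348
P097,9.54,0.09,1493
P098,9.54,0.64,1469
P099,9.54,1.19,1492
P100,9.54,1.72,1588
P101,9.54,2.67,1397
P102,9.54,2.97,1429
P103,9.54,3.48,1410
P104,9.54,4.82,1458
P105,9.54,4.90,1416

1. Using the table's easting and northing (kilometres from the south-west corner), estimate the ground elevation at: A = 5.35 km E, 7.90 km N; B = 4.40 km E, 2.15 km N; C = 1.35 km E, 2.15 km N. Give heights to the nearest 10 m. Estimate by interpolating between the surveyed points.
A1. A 1420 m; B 1600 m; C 1760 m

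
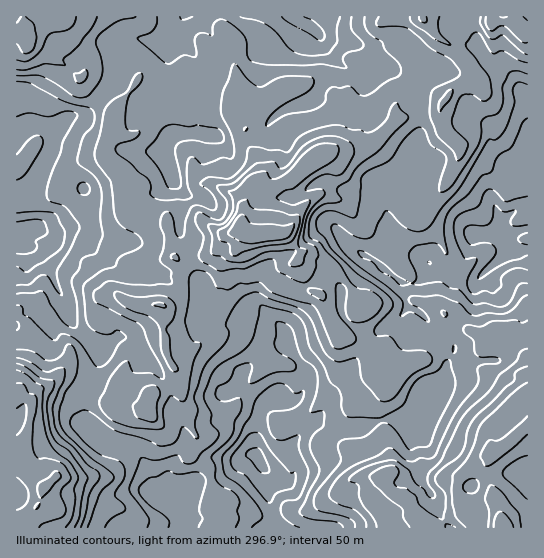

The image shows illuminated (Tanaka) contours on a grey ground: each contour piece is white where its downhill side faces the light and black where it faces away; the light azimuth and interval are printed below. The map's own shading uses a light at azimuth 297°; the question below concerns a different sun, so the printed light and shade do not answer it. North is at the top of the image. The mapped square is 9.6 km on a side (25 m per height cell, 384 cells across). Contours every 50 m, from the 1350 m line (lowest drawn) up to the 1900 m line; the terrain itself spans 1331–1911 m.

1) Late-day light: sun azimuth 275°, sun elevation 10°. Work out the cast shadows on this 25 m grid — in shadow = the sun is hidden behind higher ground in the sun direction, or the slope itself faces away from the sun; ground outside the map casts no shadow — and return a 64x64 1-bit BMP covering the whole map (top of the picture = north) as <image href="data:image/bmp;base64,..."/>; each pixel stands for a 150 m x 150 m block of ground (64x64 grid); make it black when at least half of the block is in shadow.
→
<image width="64" height="64" href="data:image/bmp;base64,Qk0+AgAAAAAAAD4AAAAoAAAAQAAAAEAAAAABAAEAAAAAAAACAAATCwAAEwsAAAIAAAAAAAAA////AAAAAAAD//gAAAAMAwP/+AAAAABHA//4AwAAAAIB//gHAAAwBg//+A4AACAEB//8CAAAYAAD//B4AAHgCAf/gH4AAcAIB/wD/gAAgABv+AH+AACAAG/4CP4AAIAAP/AIPgABAAA/8AgeAAAAAD/geRwAAAAAP+B7jgAAAAA/wHPOAACAAD/AN/YAAcAAH4An8AAA4AB3gAfwAADwAHOAB/gAAHAAAcAD4AAAHAABwAGAAAAIAAHAEAAAAAAAAQAAAAAAAAAAAAAAAAAAAAAADAAADgAABAAeIAAHgAAEAB8wAYPAgAwAFhgBh4DACAAGAAGHgMAIAAYAAQ8AwAAABAAAPgDgAAAABgT8IHAAAAQHDfwBMAAAAAAH+AOAAAAAAD/+A8AAAAAAP/4DwAAAAAAf/AfAAAAAAB/gD8AAAAAAD+APwAAAAAAPgAfwAAAAAAOAA/AAACAAGYAD8AAAMAAeeAPwAABgAI98AfAAAAAAA3gB/BAIAAAA0AD8AAgAAADAAPwAAAAAAAGAfAAAQAYAAMA2AAAAAgAAAAcAAAIAAAAGBwAAAgAAAAOHAAACAAAAA48AAAEAAAABHwBgAAAAAAAfAHAACAAAABQAMAAIAAAAACAgAAgAAACAPAAACAAAAIA8YAAIAAABADjwAAAAAAAIMXAAAAAADAkBgAAAAAAcAA=="/>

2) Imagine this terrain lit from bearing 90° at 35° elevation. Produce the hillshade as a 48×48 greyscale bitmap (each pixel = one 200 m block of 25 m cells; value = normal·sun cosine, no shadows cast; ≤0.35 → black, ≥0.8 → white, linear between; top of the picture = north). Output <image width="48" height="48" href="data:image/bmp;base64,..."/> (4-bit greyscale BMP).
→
<image width="48" height="48" href="data:image/bmp;base64,Qk32BAAAAAAAAHYAAAAoAAAAMAAAADAAAAABAAQAAAAAAIAEAAATCwAAEwsAABAAAAAAAAAAAAAAABEREQAiIiIAMzMzAERERABVVVUAZmZmAHd3dwCIiIgAmZmZAKqqqgC7u7sAzMzMAN3d3QDu7u4A////AIiZz/y5ibu4VWirqmRWZTICVUV5Y1QGzkeZz/yqq8unVXiquUNEVVMjZVimEnYnvBN7z/26zcmGVGisyUQgNVQ1ZYqkA3VJuxJr3v3M3aiHVHm8uGUQA1VEZ6uCFoNauTRp3u3N7JiIdpu7qFUgACREirkxR3WKmWh439zMy5h3eM66pkUxIiIjW8kxI1ebmaqaztypqXh2nN7bc0UxNVVEWadRERSKqqq83tqIh2eYi83sYlYiRmdlaadAAgJomprv7bhmZmeZer3sYldSRndleqdRARJWeWr/65YzVnq5m6vcdFeGRGd2eYdjABFXZjn/6nMlVZ7HrLq8lmZnVFd3mYd1EBI2Zmv/2WNGVa2ovbmcuHZEVVZmiqh2QhIjZpv/2XVGZYua7sl5uXZTNVVVesl3UzIRI7u964ZGdomK3sqHmod0JFVVasuHZUQiMsyovKhFiIVK3cuWaIiVE2VWZ6upZUVDI6uWe8lUiVJrzMuoZ4mEE3dnhmi7hVZ0M4mWaslkZzOamrqqmZhCE3mIiHiqhUZ2VHiXaqdmVCWamaqqqqYhEnqpiZiJhUZ3d3iYl1Z3UzabqZmqu5YgBJqqmIiIdWdnmYmalCZ1REasuIqquoUgF5ebynh1eHZmeJmrgQRTRWjNt2q6qFQiSYaKzaZWm6h1M4irYANFd2i7t2m6dDRVi4Z63Zd4m7iFEGaZQRNXiHd5p1eZZFZnm5eby4d4m7dkM2VmMzRnd3dopkaIhlV5qavMuImYiblEVnVEREVmd2VXhEZ5piSLqt3KdpuWeauEVnZDI2VWZlNZY0RpqGWL3eyWaKqFi5q5ZWZkElVWZlRXURNHiIrM7slniIh3vaipZGZUI0RFZlV2QQFHh43/3IV5mHea3aiXVYdDNEM1ZlWFI0AHh3r/2Vaah2es7JiXVodkNVM1d2aGN3AFmIjf2Giqhmec25moZYdVZ2Mld3d2ZkAGmZiMypu6h3Z6y6uWeKhFiWIliJqEMxElmZqorLqph4dnvMt1ealUiVE2iKuBFGUQeXi8qay5h4hkjdp2iJlzVkNHmatiR3cgOHJaub3KmIh0W9uYd4mUNDNqqqlTaHdCR4IFm7y6qph1OOypd3iWMzOLmqhUeHU0eHQBaruqu6dUJ926mXeXQzJpmrqGeHIWl2ZDR5qIq7gyac26uniIUzJJmKuXd1IoqGZmZ4iHebg0mquqy4d4dTE5mIiIlkNYmYd2Z3h2Z5hFq5mbzId3ZVRYmHd4p0RpiJiHZnh2V4hEq4ecy4dlRYl2iIh3mERphomYdnh2VohTi3e9ymVURquWaIh3mFRplmeJh4mFVndlV3nNundlZ5u3Z5l2iGVql2d4mIh2Zmd3VGm7l4mXiJu4Z5l2d3Z6mHd3d2Z3ZWd2RJqYdYq5mauoeKl2Z3aKmZmIZEZlVndUWLhmQnvJmrypial1Z2WamamZY0VEV3Q1i6VFIYq5mry5iJqFZ1aqmqqYUiMkd0JJqYI2NJqXm7qpiauoZWipmamGVCITVjKMl2E3eA=="/>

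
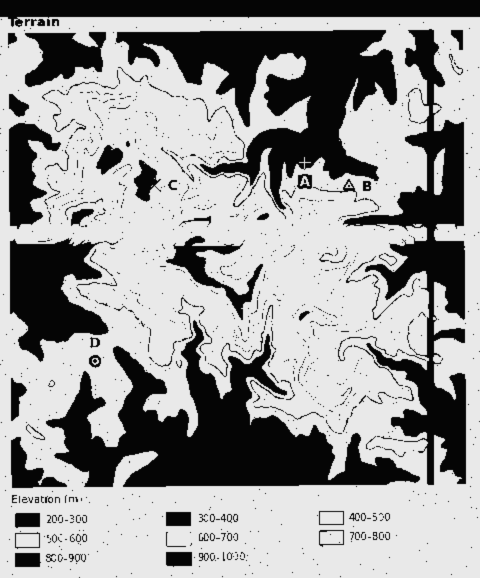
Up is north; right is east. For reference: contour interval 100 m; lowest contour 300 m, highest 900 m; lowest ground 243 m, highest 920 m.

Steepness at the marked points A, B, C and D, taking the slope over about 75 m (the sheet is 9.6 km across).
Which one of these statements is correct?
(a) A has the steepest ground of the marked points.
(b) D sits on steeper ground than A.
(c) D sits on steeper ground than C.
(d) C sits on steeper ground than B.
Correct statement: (d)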